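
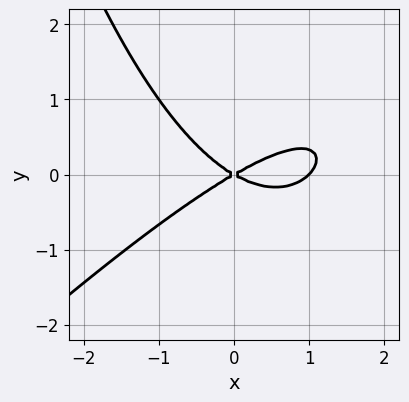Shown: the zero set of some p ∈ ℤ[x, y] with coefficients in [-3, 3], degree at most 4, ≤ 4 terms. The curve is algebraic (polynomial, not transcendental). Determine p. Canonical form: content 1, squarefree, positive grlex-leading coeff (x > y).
Degree: the shape is more complex than any degree-2 curve, so deg p = 3.
Checking where it meets the axes: the x-axis gridline crossings are at x ∈ {0, 1}; one y-axis crossing is at y = 0.
These observations pin down the coefficients.

x^3 - x^2*y - x^2 + 3*y^2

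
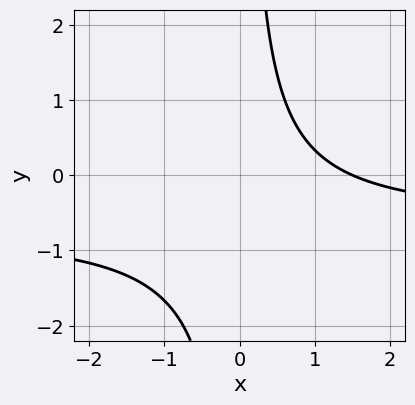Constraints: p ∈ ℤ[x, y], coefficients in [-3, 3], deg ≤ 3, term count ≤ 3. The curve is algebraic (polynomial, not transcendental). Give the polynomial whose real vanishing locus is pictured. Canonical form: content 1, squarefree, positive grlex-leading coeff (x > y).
3*x*y + 2*x - 3

First, degree: no degree-1 curve has this shape, so deg p = 2.
Then, observable constraints: it misses every integer gridline on the y-axis.
Finally, these observations pin down the coefficients.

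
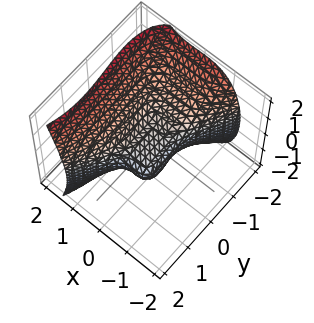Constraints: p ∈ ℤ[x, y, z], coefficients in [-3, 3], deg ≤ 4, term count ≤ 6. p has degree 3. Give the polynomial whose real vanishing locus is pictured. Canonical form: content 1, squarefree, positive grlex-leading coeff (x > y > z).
deg p = 3.
Checking where it meets the axes: it crosses the y-axis at the gridline y = 0; one x-axis crossing is at x = 0.
Solving for integer coefficients yields p as stated.

3*x^3 + x^2*y - y^3 - 2*z^2 - 2*z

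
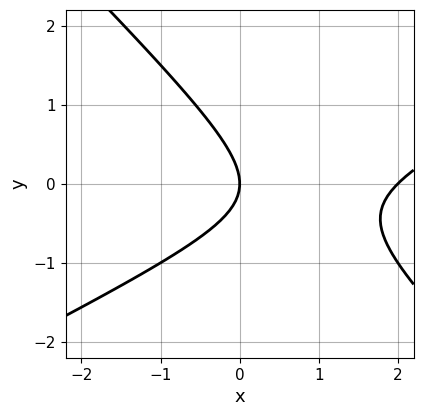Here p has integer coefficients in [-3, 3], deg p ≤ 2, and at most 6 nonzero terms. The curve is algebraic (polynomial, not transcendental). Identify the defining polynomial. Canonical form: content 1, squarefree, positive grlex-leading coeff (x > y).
x^2 - x*y - 2*y^2 - 2*x

The degree is 2 — the shape is more complex than any degree-1 curve.
From the axis intercepts and sections: the x-axis gridline crossings are at x ∈ {0, 2}; it crosses the y-axis at the gridline y = 0.
Assembling these constraints gives the stated polynomial.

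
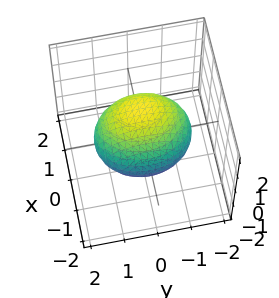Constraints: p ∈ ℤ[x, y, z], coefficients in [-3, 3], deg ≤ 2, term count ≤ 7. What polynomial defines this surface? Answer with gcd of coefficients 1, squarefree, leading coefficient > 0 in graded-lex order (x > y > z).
Degree: a generic line meets the surface in up to 2 points, so deg p = 2.
From the visible intercepts: the x-axis gridline crossings are at x ∈ {-1, 1}.
Assembling these constraints gives the stated polynomial.

2*x^2 - 2*x*z + y^2 + 3*z^2 - 2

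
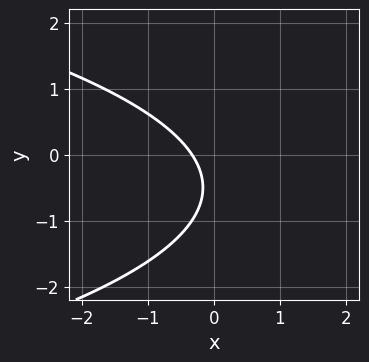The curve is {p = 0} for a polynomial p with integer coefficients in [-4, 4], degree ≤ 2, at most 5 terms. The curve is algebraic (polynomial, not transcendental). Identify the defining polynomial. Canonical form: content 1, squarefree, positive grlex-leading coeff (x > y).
2*y^2 + 3*x + 2*y + 1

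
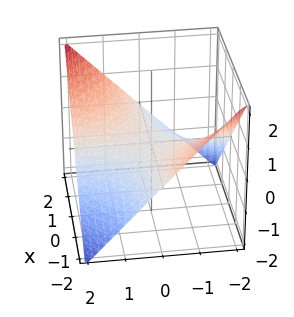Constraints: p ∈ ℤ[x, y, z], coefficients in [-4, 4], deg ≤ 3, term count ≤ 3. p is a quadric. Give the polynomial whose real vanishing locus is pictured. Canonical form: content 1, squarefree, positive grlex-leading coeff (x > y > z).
x*y - 2*z

1. Degree: a saddle surface; a quadric, so deg p = 2.
2. Against the integer gridlines: the visible x-axis segment lies entirely on the surface; the visible y-axis segment lies entirely on the surface; it meets the z-axis at z = 0 (among the integer gridlines).
3. These observations pin down the coefficients.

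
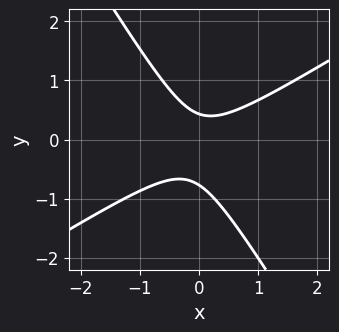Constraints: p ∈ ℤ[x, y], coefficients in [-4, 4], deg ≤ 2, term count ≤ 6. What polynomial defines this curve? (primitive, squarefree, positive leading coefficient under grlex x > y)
1. Degree: a generic line meets the curve in up to 2 points, so deg p = 2.
2. From the axis intercepts and sections: no x-intercept at any integer in the box.
3. Putting this together gives p.

3*x^2 - 3*x*y - 3*y^2 - y + 1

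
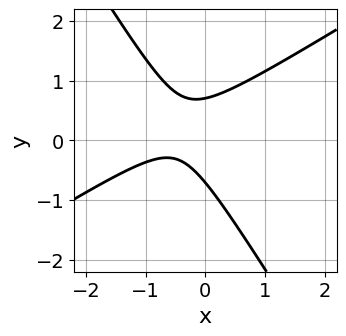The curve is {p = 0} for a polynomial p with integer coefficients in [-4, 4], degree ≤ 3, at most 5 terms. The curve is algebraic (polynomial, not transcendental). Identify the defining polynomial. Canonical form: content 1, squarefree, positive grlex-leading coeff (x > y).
1. The degree is 2 — no degree-1 curve has this shape.
2. Reading off the gridlines: no x-intercept at any integer in the box.
3. Fitting integer coefficients to these (and the overall shape) gives p.

2*x^2 - 2*x*y - 2*y^2 + 2*x + 1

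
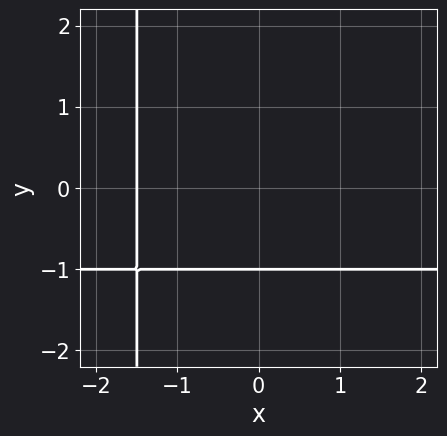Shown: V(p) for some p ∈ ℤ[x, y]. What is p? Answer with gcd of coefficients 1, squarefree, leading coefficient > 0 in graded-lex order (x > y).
1. The degree is 2 — a generic line meets the curve in up to 2 points.
2. Against the integer gridlines: it crosses the y-axis at the gridline y = -1.
3. Assembling these constraints gives the stated polynomial.

2*x*y + 2*x + 3*y + 3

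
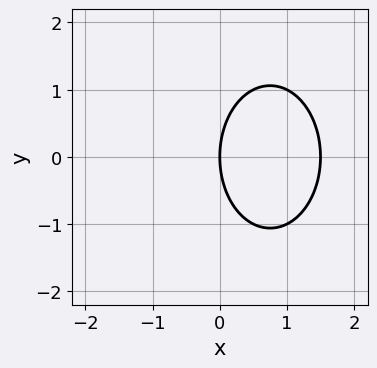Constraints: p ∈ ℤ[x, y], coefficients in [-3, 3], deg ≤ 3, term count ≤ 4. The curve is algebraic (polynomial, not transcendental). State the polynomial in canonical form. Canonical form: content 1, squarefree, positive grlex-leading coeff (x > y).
2*x^2 + y^2 - 3*x

First, degree: the shape is more complex than any degree-1 curve, so deg p = 2.
Then, symmetries: it's symmetric under y → −y, forcing even powers of y.
Next, observable constraints: it meets the y-axis at y = 0 (among the integer gridlines); it crosses the x-axis at the gridline x = 0.
Finally, assembling these constraints gives the stated polynomial.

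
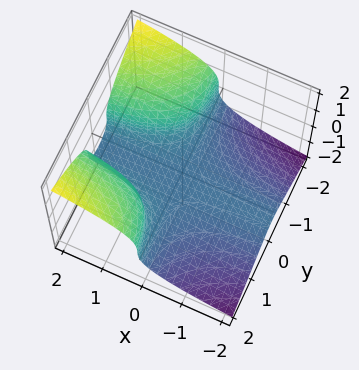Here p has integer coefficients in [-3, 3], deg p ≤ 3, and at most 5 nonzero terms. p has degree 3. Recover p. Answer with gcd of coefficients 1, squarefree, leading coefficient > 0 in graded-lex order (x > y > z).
(a) Degree: a generic line meets the surface in up to 3 points, so deg p = 3.
(b) Checking where it meets the axes: no y-intercept at any integer in the box; the surface avoids every integer x-axis point in the box.
(c) These observations pin down the coefficients.

2*x*y^2 - 3*z^3 - 1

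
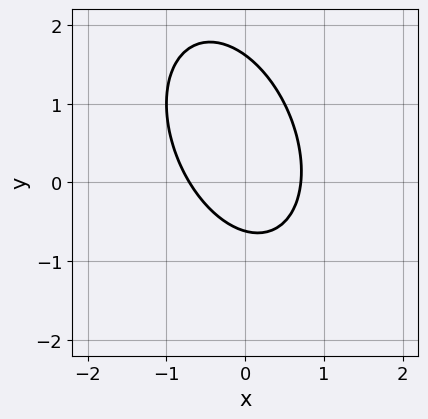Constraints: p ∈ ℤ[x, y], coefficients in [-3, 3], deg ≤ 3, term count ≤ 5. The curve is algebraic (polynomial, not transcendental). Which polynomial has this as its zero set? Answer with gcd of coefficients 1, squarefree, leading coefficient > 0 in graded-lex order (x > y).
2*x^2 + x*y + y^2 - y - 1

Degree: a generic line meets the curve in up to 2 points, so deg p = 2.
Matching integer coefficients to the picture gives p.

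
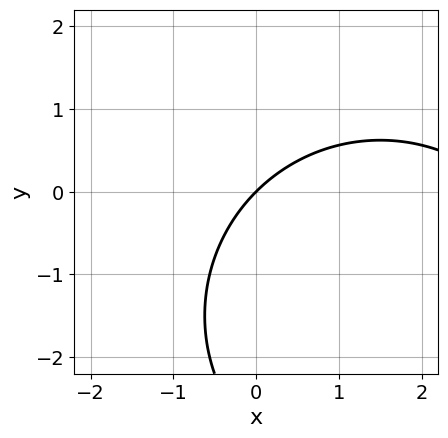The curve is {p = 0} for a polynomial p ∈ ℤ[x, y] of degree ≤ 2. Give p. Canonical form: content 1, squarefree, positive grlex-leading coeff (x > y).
x^2 + y^2 - 3*x + 3*y

The degree is 2 — a generic line meets the curve in up to 2 points.
From the visible intercepts: one x-axis crossing is at x = 0; it meets the y-axis at y = 0 (among the integer gridlines).
Assembling these constraints gives the stated polynomial.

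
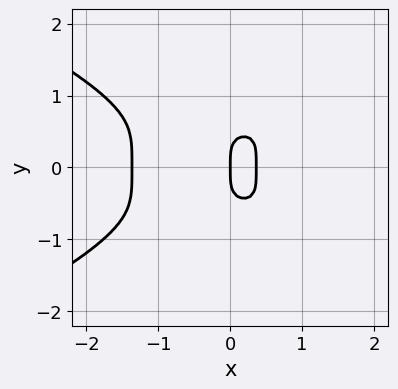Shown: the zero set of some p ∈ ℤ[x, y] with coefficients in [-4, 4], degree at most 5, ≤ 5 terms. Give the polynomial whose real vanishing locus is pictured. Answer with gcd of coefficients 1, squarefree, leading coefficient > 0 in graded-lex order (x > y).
1. The degree is 4 — a generic line meets the curve in up to 4 points.
2. Symmetries: mirror symmetry y ↦ −y ⇒ only even powers of y.
3. Reading off the gridlines: it meets the y-axis at y = 0 (among the integer gridlines); it meets the x-axis at x = 0 (among the integer gridlines).
4. Solving for integer coefficients yields p as stated.

3*y^4 + 2*x^3 + 2*x^2 - x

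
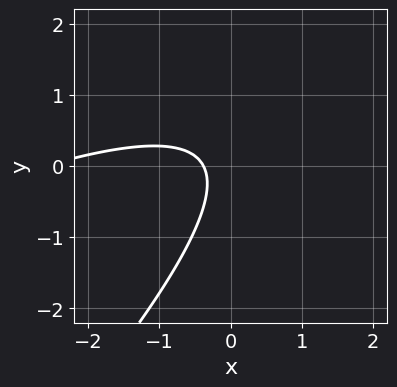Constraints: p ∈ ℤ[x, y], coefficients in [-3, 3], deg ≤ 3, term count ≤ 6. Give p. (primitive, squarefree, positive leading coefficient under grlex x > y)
x^2 - 3*x*y + 2*y^2 + 3*x + 1

(a) Degree: the shape is more complex than any degree-1 curve, so deg p = 2.
(b) Reading off the gridlines: it misses every integer gridline on the y-axis.
(c) Matching integer coefficients to the picture gives p.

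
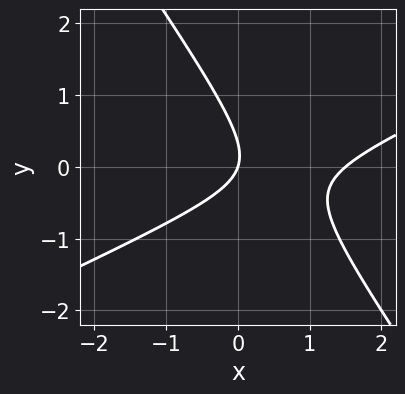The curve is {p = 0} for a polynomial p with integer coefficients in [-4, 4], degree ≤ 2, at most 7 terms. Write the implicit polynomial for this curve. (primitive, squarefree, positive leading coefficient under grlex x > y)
deg p = 2.
Reading off the gridlines: it crosses the y-axis at the gridline y = 0; it meets the x-axis at x = 0 (among the integer gridlines).
Solving for integer coefficients yields p as stated.

2*x^2 - 3*x*y - 3*y^2 - 3*x + y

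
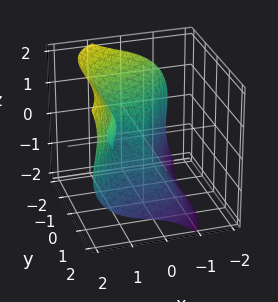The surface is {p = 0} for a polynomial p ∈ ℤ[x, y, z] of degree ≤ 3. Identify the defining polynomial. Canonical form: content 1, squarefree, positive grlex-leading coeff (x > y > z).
2*x^3 + 2*x*z^2 - y^3 - 2*z^3 - 2*x^2

Degree: the shape is more complex than any degree-2 surface, so deg p = 3.
Checking where it meets the axes: the x-axis gridline crossings are at x ∈ {0, 1}; it crosses the z-axis at the gridline z = 0.
These observations pin down the coefficients.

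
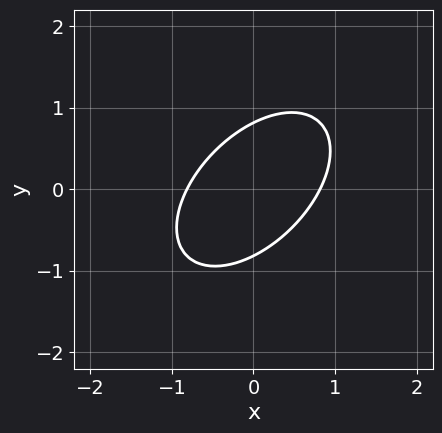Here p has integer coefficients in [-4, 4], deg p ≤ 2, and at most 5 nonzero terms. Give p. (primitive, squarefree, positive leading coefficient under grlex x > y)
deg p = 2. The shape is more complex than any degree-1 curve.
Putting this together gives p.

3*x^2 - 3*x*y + 3*y^2 - 2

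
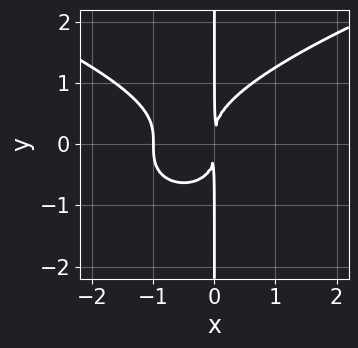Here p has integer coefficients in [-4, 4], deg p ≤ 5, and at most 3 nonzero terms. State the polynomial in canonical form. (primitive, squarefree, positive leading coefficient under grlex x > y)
x*y^3 - x^3 - x^2

(a) deg p = 4. A generic line meets the curve in up to 4 points.
(b) Against the integer gridlines: every point of the y-axis in the box is on the curve; one x-axis crossing is at x = -1.
(c) The integer polynomial consistent with all of this is the stated p.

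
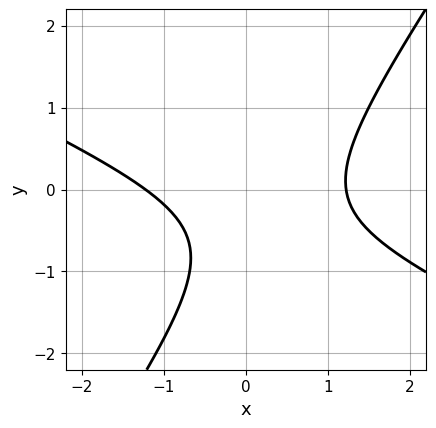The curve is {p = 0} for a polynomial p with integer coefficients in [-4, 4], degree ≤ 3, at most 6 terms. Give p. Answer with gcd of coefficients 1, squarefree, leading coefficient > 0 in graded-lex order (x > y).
2*x^2 + 3*x*y - 3*y^2 - 3*y - 3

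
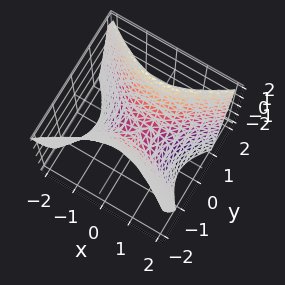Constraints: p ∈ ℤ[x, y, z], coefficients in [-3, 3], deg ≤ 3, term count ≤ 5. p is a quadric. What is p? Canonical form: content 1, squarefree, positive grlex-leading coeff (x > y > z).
First, the degree is 2 — a hyperbolic paraboloid; a quadric.
Next, symmetries: the x ↦ −x reflection is a symmetry, so x appears only in even powers; it's symmetric under y → −y, forcing even powers of y.
Next, checking where it meets the axes: one z-axis crossing is at z = 0; it meets the x-axis at x = 0 (among the integer gridlines); one y-axis crossing is at y = 0.
Finally, assembling these constraints gives the stated polynomial.

2*x^2 - 3*y^2 + 2*z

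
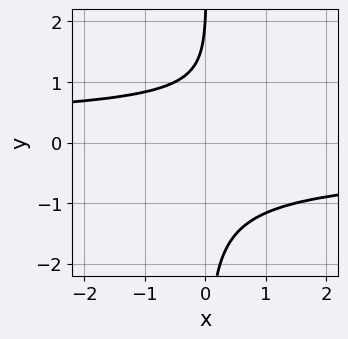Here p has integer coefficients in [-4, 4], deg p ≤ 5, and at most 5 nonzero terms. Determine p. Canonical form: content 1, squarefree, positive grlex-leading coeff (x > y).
1. deg p = 4. A generic line meets the curve in up to 4 points.
2. Observable constraints: one y-axis crossing is at y = 2; the curve avoids every integer x-axis point in the box.
3. Together with the visible shape, these determine p as stated.

2*x*y^3 - y + 2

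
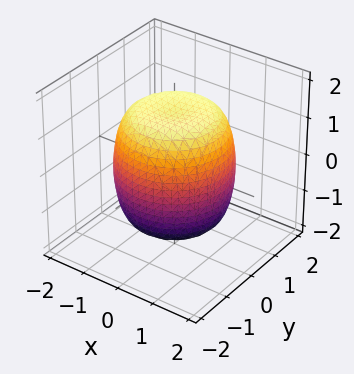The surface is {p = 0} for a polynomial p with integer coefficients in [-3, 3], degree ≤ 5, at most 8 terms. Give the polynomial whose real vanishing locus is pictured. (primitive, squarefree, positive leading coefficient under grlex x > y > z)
x^4 + 2*x^2*y^2 + y^4 - x^2 - y^2 + z^2 - 2

1. The degree is 4 — no degree-3 surface has this shape.
2. By symmetry, the z-axis is an axis of rotation, so x and y enter only as x² + y².
3. Observable constraints: a circular section at z = 0 has radius between 1 and 2.
4. Solving for integer coefficients yields p as stated.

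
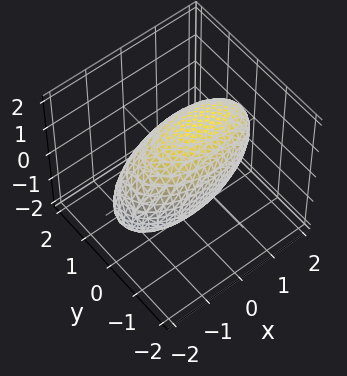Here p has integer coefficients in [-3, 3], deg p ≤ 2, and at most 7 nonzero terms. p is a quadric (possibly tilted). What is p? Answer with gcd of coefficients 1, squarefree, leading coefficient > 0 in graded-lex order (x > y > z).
1. The degree is 2 — no degree-1 surface has this shape.
2. From the visible intercepts: among the integer gridlines, it crosses the y-axis at y ∈ {-1, 1}.
3. Putting this together gives p.

x^2 - x*z + 3*y^2 + 2*z^2 - 3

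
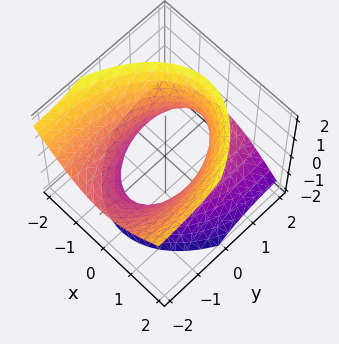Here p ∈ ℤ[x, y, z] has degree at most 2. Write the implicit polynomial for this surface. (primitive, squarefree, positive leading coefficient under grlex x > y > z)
First, degree: no degree-1 surface has this shape, so deg p = 2.
Next, checking where it meets the axes: the surface avoids every integer z-axis point in the box; the x-axis gridline crossings are at x ∈ {-1, 1}.
Finally, putting this together gives p.

3*x^2 + y^2 + 3*y*z - 2*z^2 - 3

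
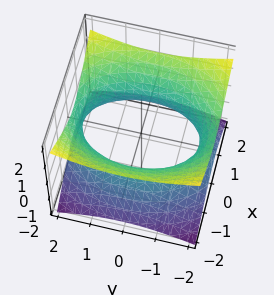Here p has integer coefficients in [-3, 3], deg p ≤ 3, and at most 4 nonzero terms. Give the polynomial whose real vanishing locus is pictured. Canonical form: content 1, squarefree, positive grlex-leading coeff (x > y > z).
2*x^2 + y^2 - 3*z^2 - 3

First, the degree is 2 — one connected sheet with a waist; a quadric.
Then, symmetries: the x ↦ −x reflection is a symmetry, so x appears only in even powers; it's symmetric under y → −y, forcing even powers of y; it's symmetric under z → −z, forcing even powers of z.
Next, against the integer gridlines: it misses every integer gridline on the z-axis.
Finally, fitting integer coefficients to these (and the overall shape) gives p.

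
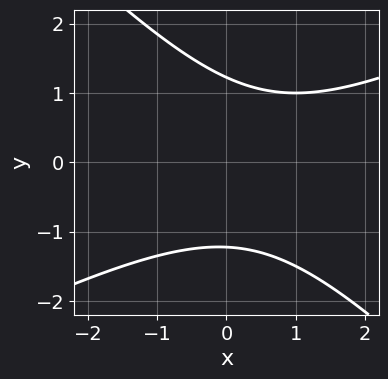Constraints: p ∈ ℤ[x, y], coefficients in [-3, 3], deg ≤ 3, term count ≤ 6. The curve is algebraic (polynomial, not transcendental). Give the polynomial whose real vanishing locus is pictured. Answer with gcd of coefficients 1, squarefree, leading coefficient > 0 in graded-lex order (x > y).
First, degree: a generic line meets the curve in up to 2 points, so deg p = 2.
Then, against the integer gridlines: no x-intercept at any integer in the box.
Finally, matching integer coefficients to the picture gives p.

x^2 - x*y - 2*y^2 - x + 3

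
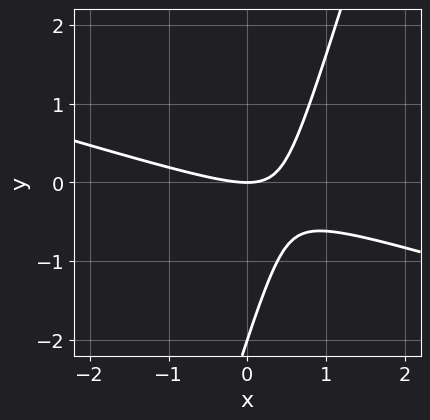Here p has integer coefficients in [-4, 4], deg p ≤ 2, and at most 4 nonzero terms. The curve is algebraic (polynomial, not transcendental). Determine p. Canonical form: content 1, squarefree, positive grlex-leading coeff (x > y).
1. Degree: no degree-1 curve has this shape, so deg p = 2.
2. Against the integer gridlines: among the integer gridlines, it crosses the y-axis at y ∈ {-2, 0}; it meets the x-axis at x = 0 (among the integer gridlines).
3. Together with the visible shape, these determine p as stated.

x^2 + 3*x*y - y^2 - 2*y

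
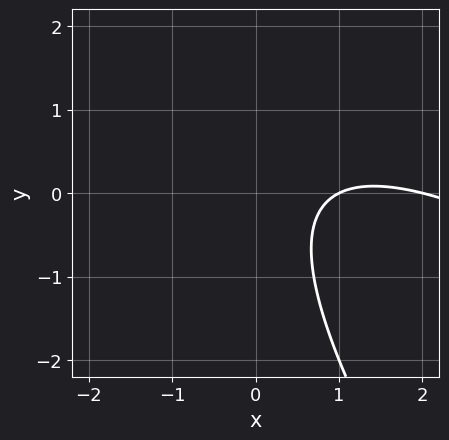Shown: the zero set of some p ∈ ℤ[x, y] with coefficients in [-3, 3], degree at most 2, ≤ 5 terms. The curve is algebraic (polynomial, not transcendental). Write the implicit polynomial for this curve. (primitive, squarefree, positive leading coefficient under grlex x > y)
The degree is 2 — a generic line meets the curve in up to 2 points.
From the axis intercepts and sections: the x-axis gridline crossings are at x ∈ {1, 2}; no y-intercept at any integer in the box.
These observations pin down the coefficients.

x^2 + 2*x*y + y^2 - 3*x + 2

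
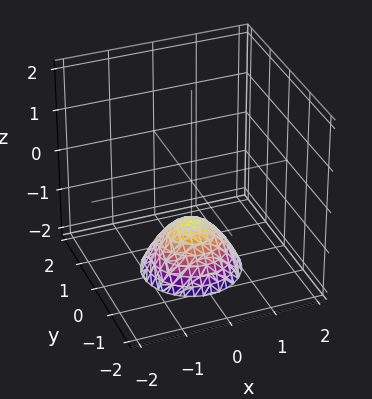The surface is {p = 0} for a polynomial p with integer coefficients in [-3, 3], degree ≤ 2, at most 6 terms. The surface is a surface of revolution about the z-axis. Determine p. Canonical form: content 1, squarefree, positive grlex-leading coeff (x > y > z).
x^2 + y^2 + z + 1

The degree is 2 — the shape is more complex than any degree-1 surface.
Symmetries: rotational symmetry about the z-axis ⇒ p depends on x, y only through x² + y².
Against the integer gridlines: no x-intercept at any integer in the box; the surface avoids every integer y-axis point in the box; it crosses the z-axis at the gridline z = -1; a circular section at z = -2 has radius exactly 1.
Assembling these constraints gives the stated polynomial.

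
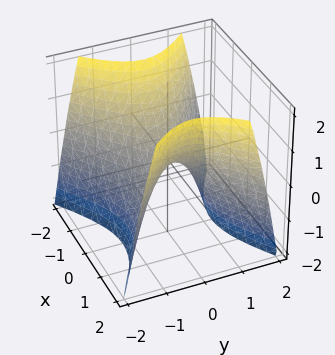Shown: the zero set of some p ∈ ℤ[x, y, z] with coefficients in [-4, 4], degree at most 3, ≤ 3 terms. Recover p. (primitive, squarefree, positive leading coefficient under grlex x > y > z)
2*x^2 - 3*y^2 - 2*z

(a) The degree is 2 — a saddle surface; a quadric.
(b) Symmetries: the x ↦ −x reflection is a symmetry, so x appears only in even powers; it's symmetric under y → −y, forcing even powers of y.
(c) Reading off the gridlines: it meets the x-axis at x = 0 (among the integer gridlines); it crosses the y-axis at the gridline y = 0.
(d) The integer polynomial consistent with all of this is the stated p.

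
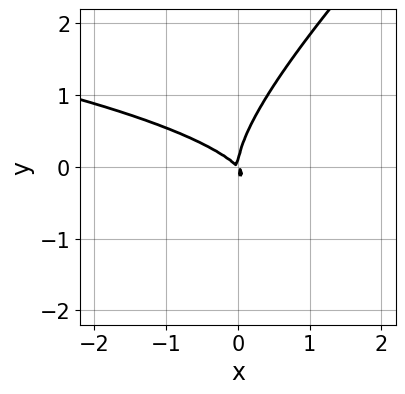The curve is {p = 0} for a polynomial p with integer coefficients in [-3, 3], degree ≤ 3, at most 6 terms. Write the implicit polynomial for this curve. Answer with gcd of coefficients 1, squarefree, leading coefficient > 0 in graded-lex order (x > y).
x*y^2 - y^3 + x^2 + x*y

(a) The degree is 3 — a generic line meets the curve in up to 3 points.
(b) Checking where it meets the axes: one y-axis crossing is at y = 0; one x-axis crossing is at x = 0.
(c) Fitting integer coefficients to these (and the overall shape) gives p.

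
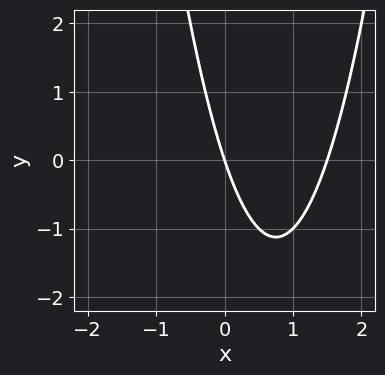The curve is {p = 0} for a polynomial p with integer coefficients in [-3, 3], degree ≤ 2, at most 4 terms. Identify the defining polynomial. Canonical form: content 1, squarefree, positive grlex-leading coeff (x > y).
(a) deg p = 2. A generic line meets the curve in up to 2 points.
(b) Against the integer gridlines: it meets the x-axis at x = 0 (among the integer gridlines); it meets the y-axis at y = 0 (among the integer gridlines).
(c) The integer polynomial consistent with all of this is the stated p.

2*x^2 - 3*x - y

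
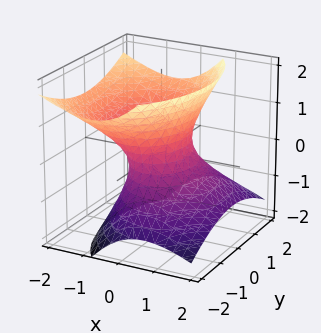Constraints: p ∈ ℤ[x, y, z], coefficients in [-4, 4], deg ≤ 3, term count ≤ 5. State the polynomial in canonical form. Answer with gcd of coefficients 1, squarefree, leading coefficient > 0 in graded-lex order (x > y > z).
3*x^2 + 3*x*z + 2*y^2 - 3*z^2 - 2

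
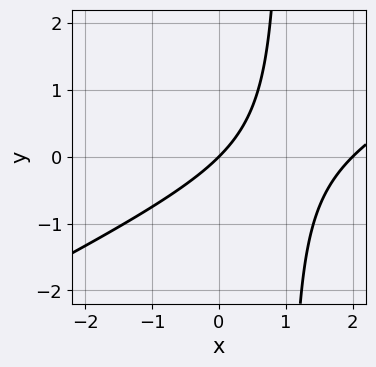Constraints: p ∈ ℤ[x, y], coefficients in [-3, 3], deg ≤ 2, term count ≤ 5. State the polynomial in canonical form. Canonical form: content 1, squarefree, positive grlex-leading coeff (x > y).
x^2 - 2*x*y - 2*x + 2*y

1. deg p = 2.
2. Reading off the gridlines: it meets the y-axis at y = 0 (among the integer gridlines); the x-axis gridline crossings are at x ∈ {0, 2}.
3. Putting this together gives p.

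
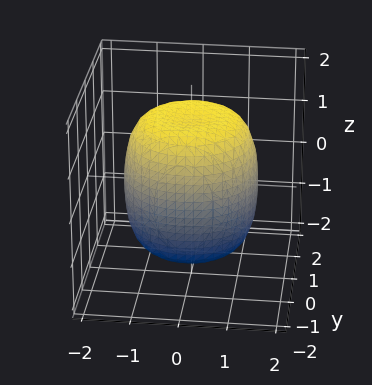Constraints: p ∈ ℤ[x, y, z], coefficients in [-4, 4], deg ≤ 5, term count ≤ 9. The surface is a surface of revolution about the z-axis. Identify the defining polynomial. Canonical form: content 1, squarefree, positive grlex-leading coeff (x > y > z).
x^4 + 2*x^2*y^2 + y^4 - x^2 - y^2 + z^2 - 2

(a) deg p = 4. A generic line meets the surface in up to 4 points.
(b) Symmetries: rotational symmetry about the z-axis ⇒ p depends on x, y only through x² + y².
(c) From the axis intercepts and sections: a circular section at z = 1 has radius between 1 and 2.
(d) Solving for integer coefficients yields p as stated.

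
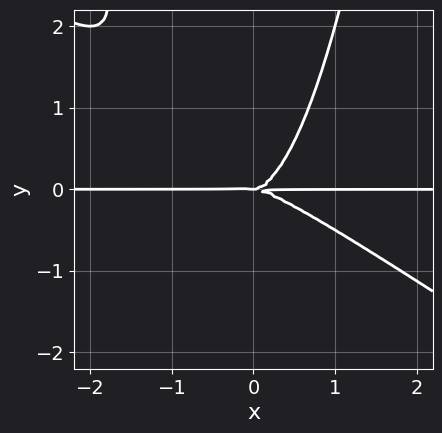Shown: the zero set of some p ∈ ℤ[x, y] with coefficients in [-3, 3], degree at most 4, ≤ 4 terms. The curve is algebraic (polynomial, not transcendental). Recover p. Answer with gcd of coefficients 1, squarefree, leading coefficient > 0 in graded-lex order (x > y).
2*x^3*y + 3*x^2*y^2 - 2*y^3

First, degree: a generic line meets the curve in up to 4 points, so deg p = 4.
Next, observable constraints: one y-axis crossing is at y = 0; the visible x-axis segment lies entirely on the curve.
Finally, fitting integer coefficients to these (and the overall shape) gives p.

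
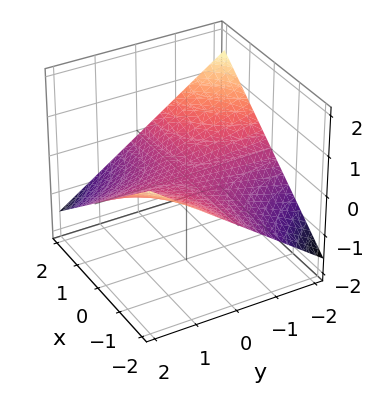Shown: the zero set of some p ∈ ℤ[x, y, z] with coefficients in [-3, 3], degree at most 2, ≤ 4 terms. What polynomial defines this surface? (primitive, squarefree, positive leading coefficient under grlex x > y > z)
(a) The degree is 2 — a hyperbolic paraboloid; a quadric.
(b) From the axis intercepts and sections: one z-axis crossing is at z = 0; the visible y-axis segment lies entirely on the surface.
(c) These observations pin down the coefficients. Check: (-1, 0, 0) on the x-axis lies on the surface, and p(-1, 0, 0) = 0. ✓

x*y + 3*z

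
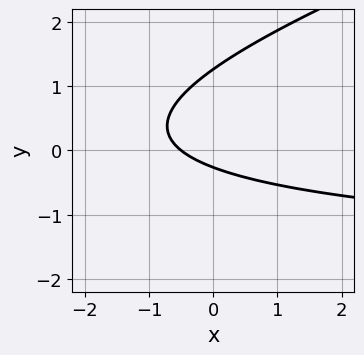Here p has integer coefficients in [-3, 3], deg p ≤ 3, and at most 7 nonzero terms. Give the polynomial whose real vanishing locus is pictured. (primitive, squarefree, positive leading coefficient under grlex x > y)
deg p = 2. The shape is more complex than any degree-1 curve.
The integer polynomial consistent with all of this is the stated p.

x*y - 3*y^2 + 2*x + 3*y + 1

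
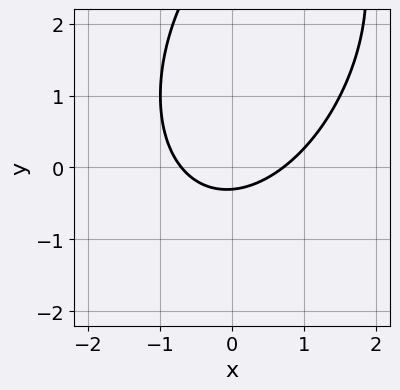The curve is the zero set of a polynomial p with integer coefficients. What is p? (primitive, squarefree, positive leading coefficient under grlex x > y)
1. deg p = 2. The shape is more complex than any degree-1 curve.
2. Matching integer coefficients to the picture gives p.

2*x^2 - x*y + y^2 - 3*y - 1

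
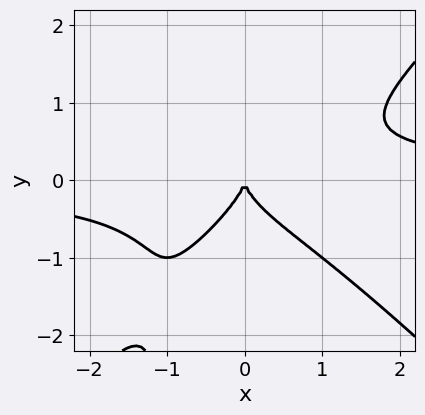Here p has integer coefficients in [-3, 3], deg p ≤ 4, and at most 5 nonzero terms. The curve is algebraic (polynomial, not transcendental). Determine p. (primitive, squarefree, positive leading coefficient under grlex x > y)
First, degree: a generic line meets the curve in up to 4 points, so deg p = 4.
Next, checking where it meets the axes: it meets the x-axis at x = 0 (among the integer gridlines); it meets the y-axis at y = 0 (among the integer gridlines).
Finally, putting this together gives p.

x^3*y - x*y^3 - y^3 - x^2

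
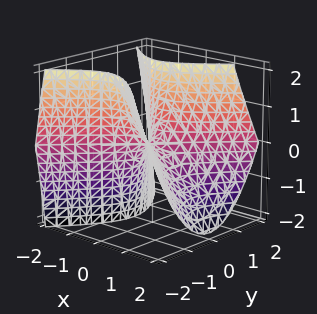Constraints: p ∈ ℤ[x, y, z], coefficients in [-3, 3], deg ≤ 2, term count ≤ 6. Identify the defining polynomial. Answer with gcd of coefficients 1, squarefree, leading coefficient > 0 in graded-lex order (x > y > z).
1. deg p = 2. The shape is more complex than any degree-1 surface.
2. Observable constraints: one x-axis crossing is at x = 0; it meets the y-axis at y = 0 (among the integer gridlines); one z-axis crossing is at z = 0.
3. Putting this together gives p.

3*x^2 + 2*x*z - 3*y^2 + 2*z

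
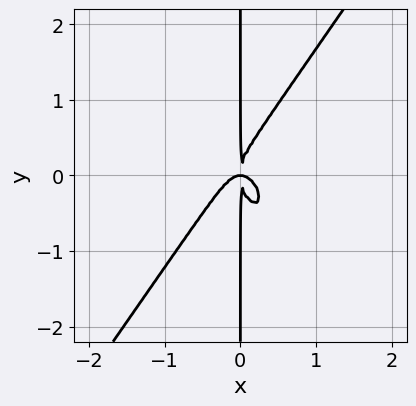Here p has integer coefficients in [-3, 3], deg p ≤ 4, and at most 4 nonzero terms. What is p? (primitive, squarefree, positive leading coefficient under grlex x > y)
1. Degree: a generic line meets the curve in up to 4 points, so deg p = 4.
2. From the visible intercepts: every point of the y-axis in the box is on the curve.
3. The integer polynomial consistent with all of this is the stated p.

3*x^4 - x*y^3 + x^2*y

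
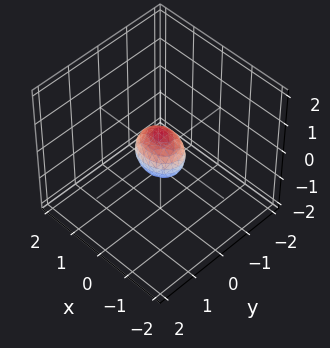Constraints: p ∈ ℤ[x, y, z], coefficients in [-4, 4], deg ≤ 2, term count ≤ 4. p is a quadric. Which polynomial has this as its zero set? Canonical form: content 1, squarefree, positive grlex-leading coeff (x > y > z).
(a) Degree: a closed, bounded, convex surface; a quadric, so deg p = 2.
(b) Symmetries: the x ↦ −x reflection is a symmetry, so x appears only in even powers; the z ↦ −z reflection is a symmetry, so z appears only in even powers; the y ↦ −y reflection is a symmetry, so y appears only in even powers.
(c) Assembling these constraints gives the stated polynomial.

2*x^2 + 3*y^2 + 2*z^2 - 1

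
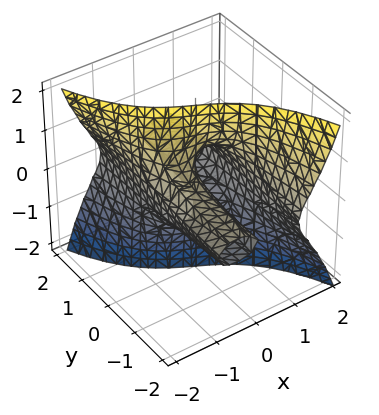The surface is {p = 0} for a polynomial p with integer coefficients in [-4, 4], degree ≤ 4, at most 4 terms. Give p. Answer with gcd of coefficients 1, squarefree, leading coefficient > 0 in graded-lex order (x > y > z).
(a) The degree is 3 — a generic line meets the surface in up to 3 points.
(b) Checking where it meets the axes: every point of the y-axis in the box is on the surface; the x-axis gridline crossings are at x ∈ {-1, 0, 1}; every point of the z-axis in the box is on the surface.
(c) The integer polynomial consistent with all of this is the stated p.

2*x^3 + 2*x*z^2 + 3*y*z^2 - 2*x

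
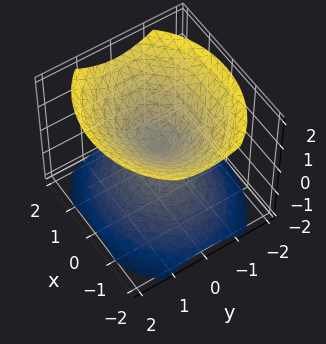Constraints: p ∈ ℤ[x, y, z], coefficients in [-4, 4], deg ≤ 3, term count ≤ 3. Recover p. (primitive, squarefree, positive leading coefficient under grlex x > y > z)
First, the picture has 2 separate pieces. Treating them together as one polynomial.
Then, the degree is 2 — a double cone through the origin; a quadric.
Next, symmetries: it's symmetric under y → −y, forcing even powers of y; it's symmetric under x → −x, forcing even powers of x; mirror symmetry z ↦ −z ⇒ only even powers of z.
Then, checking where it meets the axes: it meets the y-axis at y = 0 (among the integer gridlines); it meets the x-axis at x = 0 (among the integer gridlines).
Finally, fitting integer coefficients to these (and the overall shape) gives p.

2*x^2 + 3*y^2 - 3*z^2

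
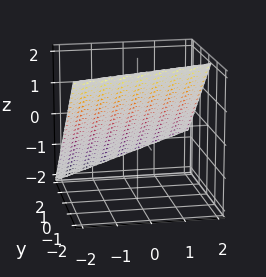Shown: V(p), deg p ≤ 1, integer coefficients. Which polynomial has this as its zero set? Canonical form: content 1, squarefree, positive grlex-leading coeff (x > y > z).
x - 3*y - 3*z + 2

deg p = 1. The surface is flat (a plane).
Observable constraints: one x-axis crossing is at x = -2.
The integer polynomial consistent with all of this is the stated p.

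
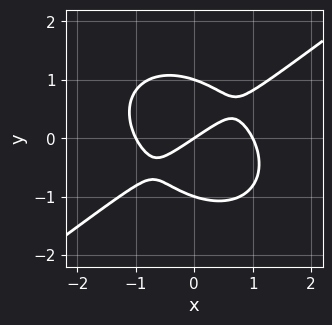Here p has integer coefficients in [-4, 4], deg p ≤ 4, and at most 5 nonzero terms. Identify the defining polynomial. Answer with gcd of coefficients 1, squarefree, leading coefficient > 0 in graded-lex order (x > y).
2*x^3 - x^2*y - 3*y^3 - 2*x + 3*y

1. Degree: the shape is more complex than any degree-2 curve, so deg p = 3.
2. Against the integer gridlines: among the integer gridlines, it crosses the x-axis at x ∈ {-1, 0, 1}; among the integer gridlines, it crosses the y-axis at y ∈ {-1, 0, 1}.
3. Assembling these constraints gives the stated polynomial.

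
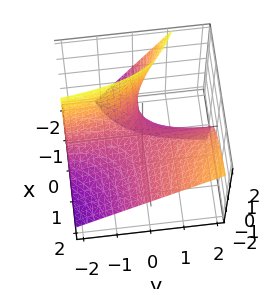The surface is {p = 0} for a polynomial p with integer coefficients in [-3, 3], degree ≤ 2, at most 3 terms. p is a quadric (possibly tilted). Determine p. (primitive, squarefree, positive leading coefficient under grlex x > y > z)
deg p = 2. The shape is more complex than any degree-1 surface.
Observable constraints: every point of the x-axis in the box is on the surface; every point of the y-axis in the box is on the surface; one z-axis crossing is at z = 0.
Together with the visible shape, these determine p as stated.

x*y - x*z - z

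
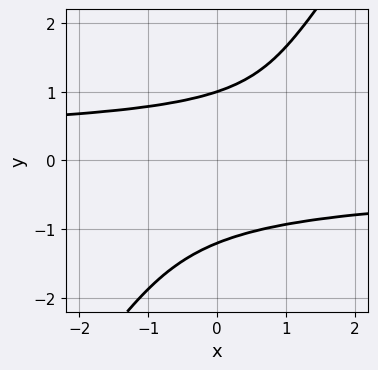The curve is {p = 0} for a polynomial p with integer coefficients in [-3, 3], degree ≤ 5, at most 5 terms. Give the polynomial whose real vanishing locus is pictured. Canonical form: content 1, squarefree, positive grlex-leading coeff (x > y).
First, degree: a generic line meets the curve in up to 4 points, so deg p = 4.
Then, from the visible intercepts: no x-intercept at any integer in the box; one y-axis crossing is at y = 1.
Finally, putting this together gives p.

3*x*y^3 - 2*y^4 - y + 3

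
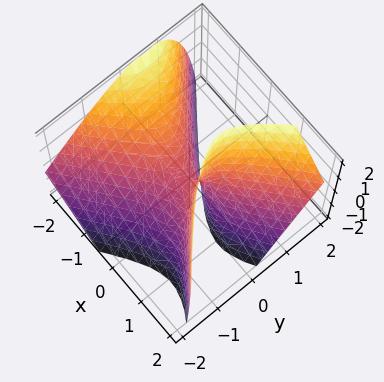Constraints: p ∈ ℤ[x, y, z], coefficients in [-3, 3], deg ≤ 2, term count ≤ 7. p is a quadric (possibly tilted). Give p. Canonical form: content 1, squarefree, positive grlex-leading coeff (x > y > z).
First, degree: a generic line meets the surface in up to 2 points, so deg p = 2.
Next, observable constraints: it crosses the y-axis at the gridline y = 0; it meets the x-axis at x = 0 (among the integer gridlines); one z-axis crossing is at z = 0.
Finally, the integer polynomial consistent with all of this is the stated p.

2*x^2 + 2*x*z - 3*y^2 + 2*y*z - z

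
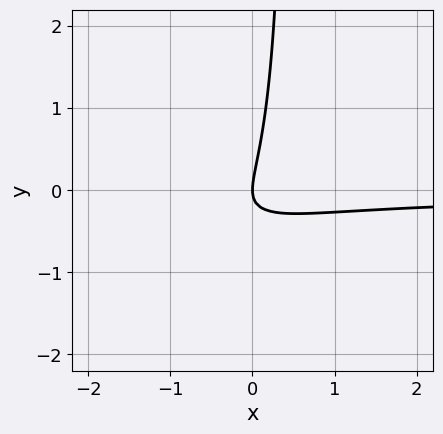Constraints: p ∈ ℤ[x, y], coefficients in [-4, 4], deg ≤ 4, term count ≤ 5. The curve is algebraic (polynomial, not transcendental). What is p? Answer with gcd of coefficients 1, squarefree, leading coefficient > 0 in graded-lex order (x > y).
x^2*y + 2*x*y^2 + 3*x*y - y^2 + x

(a) deg p = 3. No degree-2 curve has this shape.
(b) Reading off the gridlines: one y-axis crossing is at y = 0; it crosses the x-axis at the gridline x = 0.
(c) Solving for integer coefficients yields p as stated.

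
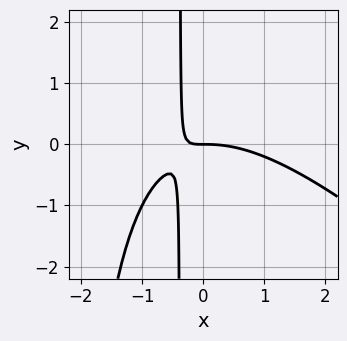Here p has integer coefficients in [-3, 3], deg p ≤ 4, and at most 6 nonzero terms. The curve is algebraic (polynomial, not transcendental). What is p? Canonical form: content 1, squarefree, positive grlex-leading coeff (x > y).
First, the degree is 3 — a generic line meets the curve in up to 3 points.
Then, observable constraints: it meets the y-axis at y = 0 (among the integer gridlines); it crosses the x-axis at the gridline x = 0.
Finally, the integer polynomial consistent with all of this is the stated p.

x^3 + x^2*y + 3*x*y + y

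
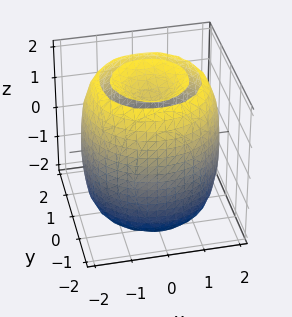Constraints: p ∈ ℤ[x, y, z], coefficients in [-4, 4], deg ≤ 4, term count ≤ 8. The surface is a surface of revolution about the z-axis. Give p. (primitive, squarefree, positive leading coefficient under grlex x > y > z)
1. I count 2 distinct pieces. Treating them together as one polynomial.
2. deg p = 4. No degree-3 surface has this shape.
3. Symmetries: rotational symmetry about the z-axis ⇒ p depends on x, y only through x² + y².
4. Reading off the gridlines: a circular section at z = 1 has radius between 1 and 2.
5. Solving for integer coefficients yields p as stated.

x^4 + 2*x^2*y^2 + y^4 - 3*x^2 - 3*y^2 + z^2 - 2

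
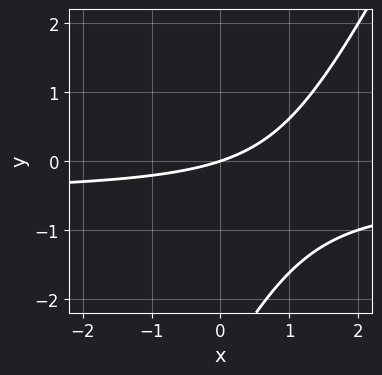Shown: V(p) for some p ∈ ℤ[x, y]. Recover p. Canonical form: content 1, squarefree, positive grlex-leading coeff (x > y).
2*x*y - y^2 + x - 3*y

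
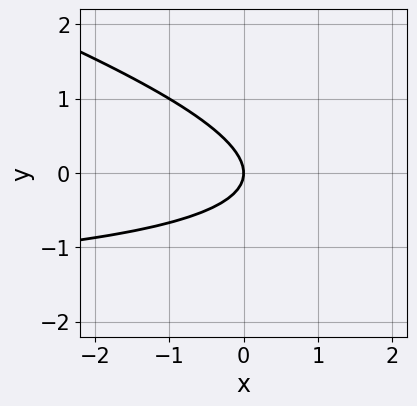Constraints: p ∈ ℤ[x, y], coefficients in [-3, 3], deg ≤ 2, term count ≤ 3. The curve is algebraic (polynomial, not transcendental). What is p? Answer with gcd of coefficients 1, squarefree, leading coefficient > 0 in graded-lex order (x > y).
x*y + 3*y^2 + 2*x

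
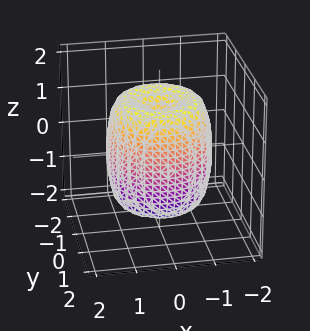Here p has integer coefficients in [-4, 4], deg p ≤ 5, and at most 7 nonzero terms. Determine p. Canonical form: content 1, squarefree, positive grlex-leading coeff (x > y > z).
First, deg p = 4.
Next, symmetries: rotational symmetry about the z-axis ⇒ p depends on x, y only through x² + y².
Next, checking where it meets the axes: a circular section at z = 1 has radius between 1 and 2; among the integer gridlines, it crosses the z-axis at z ∈ {-1, 1}.
Finally, these observations pin down the coefficients.

2*x^4 + 4*x^2*y^2 + 2*y^4 - 3*x^2 - 3*y^2 + z^2 - 1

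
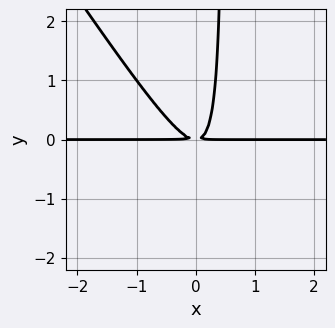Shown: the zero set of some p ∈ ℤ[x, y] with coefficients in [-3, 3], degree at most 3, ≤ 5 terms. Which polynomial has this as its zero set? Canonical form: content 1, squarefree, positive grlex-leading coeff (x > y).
(a) Degree: no degree-2 curve has this shape, so deg p = 3.
(b) Reading off the gridlines: every point of the x-axis in the box is on the curve.
(c) Matching integer coefficients to the picture gives p.

3*x^2*y + 2*x*y^2 - y^2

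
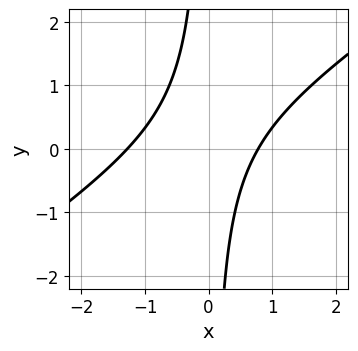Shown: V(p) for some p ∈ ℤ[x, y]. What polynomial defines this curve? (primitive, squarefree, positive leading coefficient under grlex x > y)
The degree is 2 — the shape is more complex than any degree-1 curve.
From the visible intercepts: no y-intercept at any integer in the box.
Matching integer coefficients to the picture gives p.

2*x^2 - 3*x*y + x - 2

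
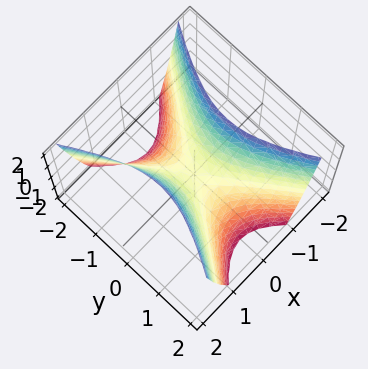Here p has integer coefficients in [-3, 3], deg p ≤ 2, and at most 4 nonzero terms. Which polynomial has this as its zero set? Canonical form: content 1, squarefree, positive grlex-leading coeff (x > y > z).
2*x^2 - y^2 - z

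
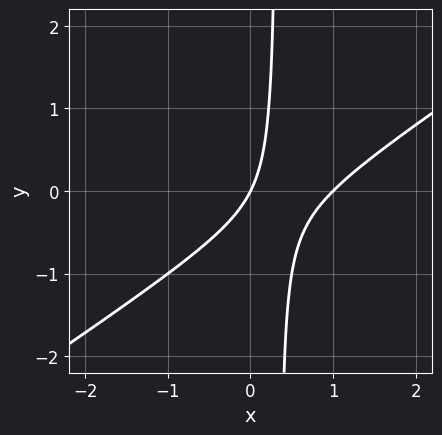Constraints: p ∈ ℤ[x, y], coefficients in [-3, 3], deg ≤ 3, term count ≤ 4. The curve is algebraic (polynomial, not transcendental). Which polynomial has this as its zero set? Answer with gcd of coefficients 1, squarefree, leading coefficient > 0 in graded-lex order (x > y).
2*x^2 - 3*x*y - 2*x + y

deg p = 2. A generic line meets the curve in up to 2 points.
From the visible intercepts: among the integer gridlines, it crosses the x-axis at x ∈ {0, 1}; it crosses the y-axis at the gridline y = 0.
Fitting integer coefficients to these (and the overall shape) gives p.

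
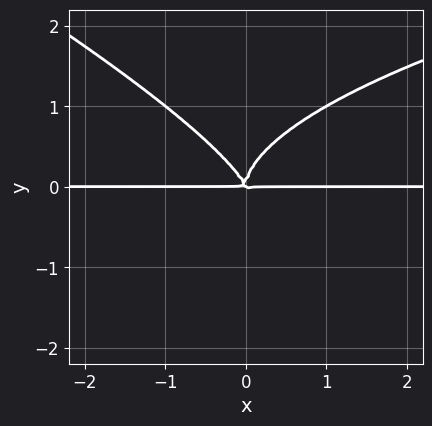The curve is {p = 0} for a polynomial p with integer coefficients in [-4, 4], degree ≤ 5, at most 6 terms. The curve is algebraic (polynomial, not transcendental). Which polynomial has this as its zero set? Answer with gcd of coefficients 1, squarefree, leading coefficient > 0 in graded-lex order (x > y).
x*y^3 + 2*y^4 - 2*x^2*y - x*y^2

The degree is 4 — a generic line meets the curve in up to 4 points.
From the axis intercepts and sections: every point of the x-axis in the box is on the curve.
Putting this together gives p.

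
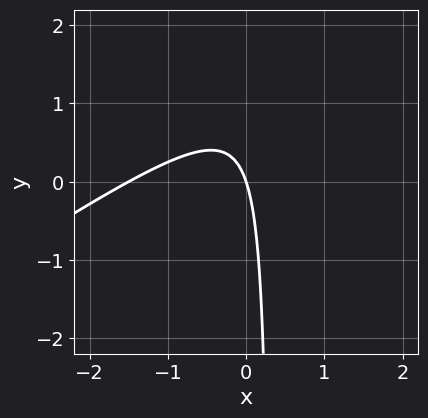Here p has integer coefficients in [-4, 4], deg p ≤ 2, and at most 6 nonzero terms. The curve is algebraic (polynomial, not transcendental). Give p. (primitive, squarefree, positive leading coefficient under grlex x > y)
Degree: the shape is more complex than any degree-1 curve, so deg p = 2.
From the visible intercepts: it meets the y-axis at y = 0 (among the integer gridlines); it crosses the x-axis at the gridline x = 0.
Putting this together gives p.

2*x^2 - 3*x*y + 3*x + y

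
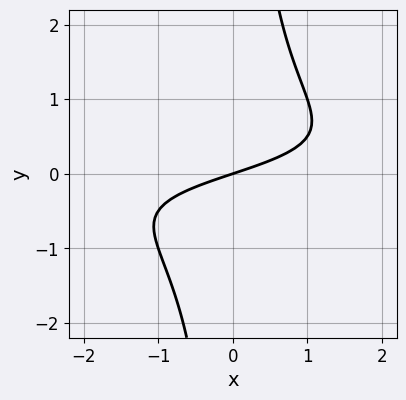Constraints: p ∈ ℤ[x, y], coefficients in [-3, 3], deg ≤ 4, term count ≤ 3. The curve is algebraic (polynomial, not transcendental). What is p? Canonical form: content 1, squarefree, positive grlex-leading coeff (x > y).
2*x*y^2 + x - 3*y

First, deg p = 3. The shape is more complex than any degree-2 curve.
Next, checking where it meets the axes: one y-axis crossing is at y = 0; it meets the x-axis at x = 0 (among the integer gridlines).
Finally, putting this together gives p.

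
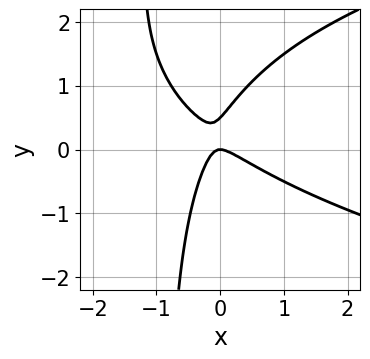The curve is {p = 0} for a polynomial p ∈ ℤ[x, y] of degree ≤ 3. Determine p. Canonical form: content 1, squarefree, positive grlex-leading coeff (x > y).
1. The degree is 3 — the shape is more complex than any degree-2 curve.
2. From the axis intercepts and sections: it crosses the x-axis at the gridline x = 0; it meets the y-axis at y = 0 (among the integer gridlines).
3. Matching integer coefficients to the picture gives p.

2*x*y^2 - 3*x^2 - 3*x*y + 2*y^2 - y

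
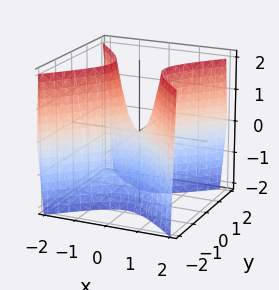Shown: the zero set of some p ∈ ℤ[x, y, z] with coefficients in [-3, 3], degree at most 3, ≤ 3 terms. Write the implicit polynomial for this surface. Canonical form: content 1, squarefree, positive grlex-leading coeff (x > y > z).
First, degree: a hyperbolic paraboloid; a quadric, so deg p = 2.
Then, symmetries: mirror symmetry x ↦ −x ⇒ only even powers of x; the y ↦ −y reflection is a symmetry, so y appears only in even powers.
Next, from the axis intercepts and sections: it meets the z-axis at z = 0 (among the integer gridlines); it crosses the x-axis at the gridline x = 0; it meets the y-axis at y = 0 (among the integer gridlines).
Finally, fitting integer coefficients to these (and the overall shape) gives p.

3*x^2 - 3*y^2 - z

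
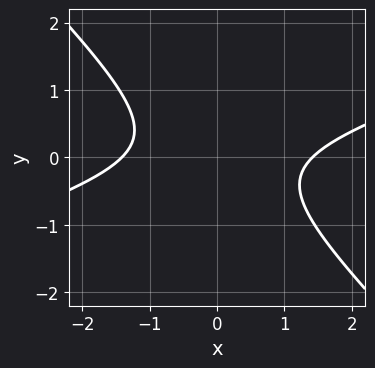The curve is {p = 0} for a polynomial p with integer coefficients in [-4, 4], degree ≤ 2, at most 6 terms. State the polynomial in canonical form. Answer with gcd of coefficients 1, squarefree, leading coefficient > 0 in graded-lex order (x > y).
Degree: a generic line meets the curve in up to 2 points, so deg p = 2.
From the visible intercepts: the curve avoids every integer y-axis point in the box.
These observations pin down the coefficients.

x^2 - 2*x*y - 3*y^2 - 2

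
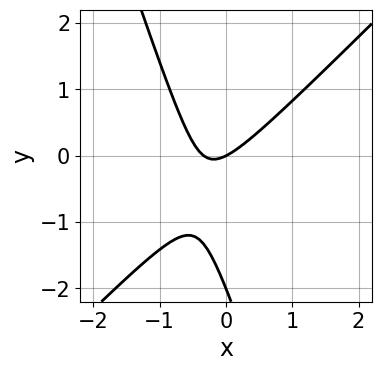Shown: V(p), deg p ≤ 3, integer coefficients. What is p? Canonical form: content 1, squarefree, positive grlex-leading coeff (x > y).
3*x^2 - 2*x*y - y^2 + x - 2*y

(a) The degree is 2 — the shape is more complex than any degree-1 curve.
(b) From the visible intercepts: it crosses the x-axis at the gridline x = 0; among the integer gridlines, it crosses the y-axis at y ∈ {-2, 0}.
(c) Fitting integer coefficients to these (and the overall shape) gives p.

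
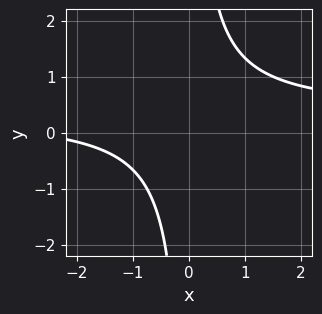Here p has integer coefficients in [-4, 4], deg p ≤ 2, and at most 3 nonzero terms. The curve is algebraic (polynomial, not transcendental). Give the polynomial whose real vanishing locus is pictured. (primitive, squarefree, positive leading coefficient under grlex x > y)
3*x*y - x - 3

1. The degree is 2 — no degree-1 curve has this shape.
2. Against the integer gridlines: the curve avoids every integer x-axis point in the box; the curve avoids every integer y-axis point in the box.
3. Solving for integer coefficients yields p as stated.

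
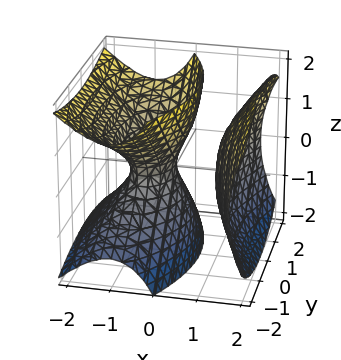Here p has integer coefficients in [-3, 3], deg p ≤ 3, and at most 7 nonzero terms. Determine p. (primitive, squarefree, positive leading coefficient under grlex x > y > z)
3*x^3 - 3*x*z^2 - 2*y^2 + 2*z^2 - 3*x

(a) I count 2 distinct pieces.
(b) Degree: a generic line meets the surface in up to 3 points, so deg p = 3.
(c) Observable constraints: it meets the y-axis at y = 0 (among the integer gridlines); the x-axis gridline crossings are at x ∈ {-1, 0, 1}; it meets the z-axis at z = 0 (among the integer gridlines).
(d) Matching integer coefficients to the picture gives p.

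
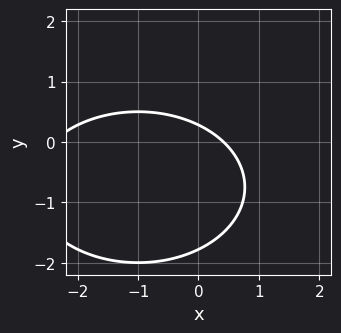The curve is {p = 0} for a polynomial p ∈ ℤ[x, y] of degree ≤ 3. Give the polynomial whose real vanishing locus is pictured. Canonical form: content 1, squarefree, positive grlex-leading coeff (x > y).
x^2 + 2*y^2 + 2*x + 3*y - 1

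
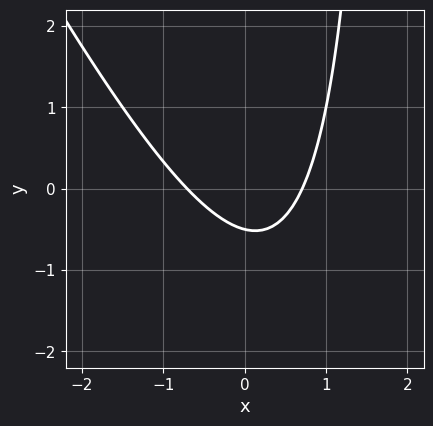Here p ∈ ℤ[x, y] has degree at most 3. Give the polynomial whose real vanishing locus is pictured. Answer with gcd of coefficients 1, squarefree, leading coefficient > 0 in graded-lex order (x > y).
2*x^2 + x*y - 2*y - 1

(a) The degree is 2 — a generic line meets the curve in up to 2 points.
(b) Matching integer coefficients to the picture gives p.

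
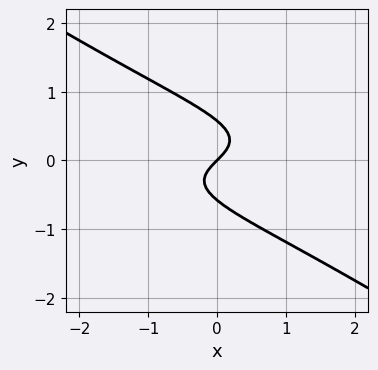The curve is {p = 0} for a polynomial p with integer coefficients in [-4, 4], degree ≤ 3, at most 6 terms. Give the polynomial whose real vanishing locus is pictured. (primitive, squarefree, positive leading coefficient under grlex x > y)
1. Degree: no degree-2 curve has this shape, so deg p = 3.
2. From the axis intercepts and sections: one y-axis crossing is at y = 0; one x-axis crossing is at x = 0.
3. These observations pin down the coefficients.

2*x*y^2 + 3*y^3 + x - y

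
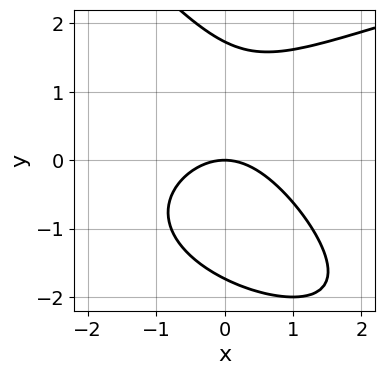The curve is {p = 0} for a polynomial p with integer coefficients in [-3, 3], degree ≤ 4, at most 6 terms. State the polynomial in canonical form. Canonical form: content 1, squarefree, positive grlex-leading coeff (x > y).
First, degree: the shape is more complex than any degree-2 curve, so deg p = 3.
Then, from the axis intercepts and sections: it crosses the y-axis at the gridline y = 0; one x-axis crossing is at x = 0.
Finally, fitting integer coefficients to these (and the overall shape) gives p.

x*y^2 + y^3 - 2*x^2 - 3*y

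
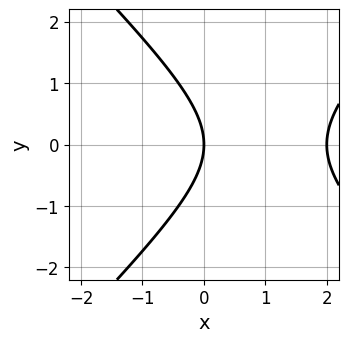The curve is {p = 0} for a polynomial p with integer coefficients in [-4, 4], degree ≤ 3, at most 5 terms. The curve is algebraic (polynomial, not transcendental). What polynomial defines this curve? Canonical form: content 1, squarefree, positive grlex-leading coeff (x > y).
x^2 - y^2 - 2*x

First, the degree is 2 — no degree-1 curve has this shape.
Next, symmetries: mirror symmetry y ↦ −y ⇒ only even powers of y.
Then, against the integer gridlines: among the integer gridlines, it crosses the x-axis at x ∈ {0, 2}; it meets the y-axis at y = 0 (among the integer gridlines).
Finally, fitting integer coefficients to these (and the overall shape) gives p.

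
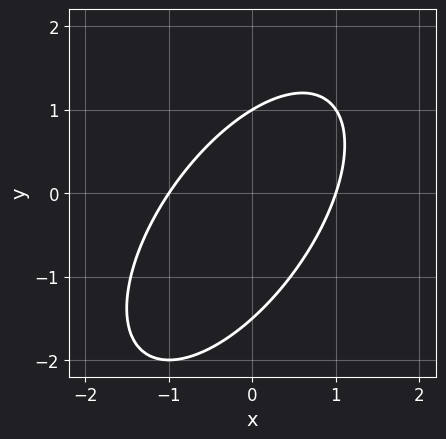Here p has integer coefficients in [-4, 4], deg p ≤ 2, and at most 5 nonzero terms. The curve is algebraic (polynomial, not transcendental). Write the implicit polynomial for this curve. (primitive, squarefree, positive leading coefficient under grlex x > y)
3*x^2 - 3*x*y + 2*y^2 + y - 3

First, degree: no degree-1 curve has this shape, so deg p = 2.
Then, checking where it meets the axes: it meets the y-axis at y = 1 (among the integer gridlines); among the integer gridlines, it crosses the x-axis at x ∈ {-1, 1}.
Finally, these observations pin down the coefficients.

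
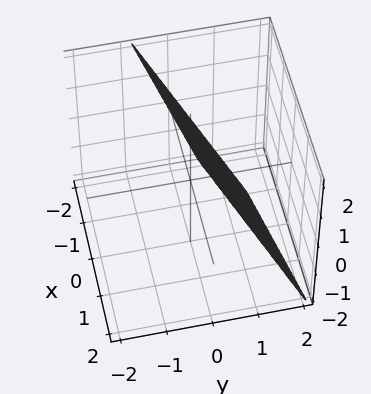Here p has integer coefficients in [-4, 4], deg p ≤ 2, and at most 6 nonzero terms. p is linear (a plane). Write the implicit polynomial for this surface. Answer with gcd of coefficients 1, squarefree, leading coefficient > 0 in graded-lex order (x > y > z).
(a) deg p = 1. The surface is flat (a plane).
(b) Reading off the gridlines: it meets the x-axis at x = -2 (among the integer gridlines); it meets the z-axis at z = 2 (among the integer gridlines).
(c) These observations pin down the coefficients.

x - 3*y - z + 2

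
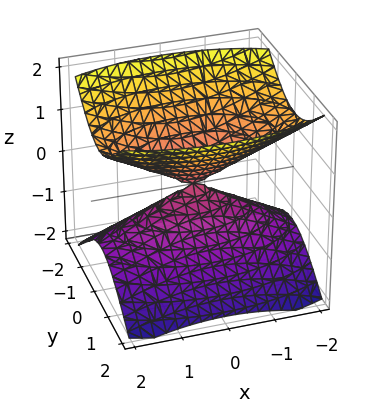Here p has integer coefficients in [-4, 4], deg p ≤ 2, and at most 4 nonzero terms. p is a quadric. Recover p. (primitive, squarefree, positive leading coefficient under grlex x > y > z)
x^2 + 3*y^2 - 3*z^2

1. I count 2 distinct pieces. Treating them together as one polynomial.
2. deg p = 2. Two nappes meeting at a single point; a quadric.
3. Symmetries: mirror symmetry y ↦ −y ⇒ only even powers of y; it's symmetric under x → −x, forcing even powers of x; it's symmetric under z → −z, forcing even powers of z.
4. From the axis intercepts and sections: it crosses the z-axis at the gridline z = 0; it crosses the x-axis at the gridline x = 0; it meets the y-axis at y = 0 (among the integer gridlines).
5. The integer polynomial consistent with all of this is the stated p.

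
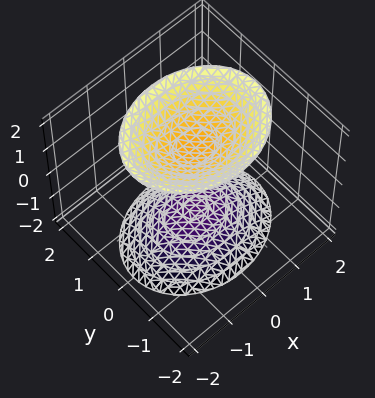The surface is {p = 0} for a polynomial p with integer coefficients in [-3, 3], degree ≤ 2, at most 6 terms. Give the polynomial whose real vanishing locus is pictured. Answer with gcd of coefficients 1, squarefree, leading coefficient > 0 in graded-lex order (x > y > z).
1. The picture has 2 separate pieces.
2. The degree is 2 — two separate bowl-shaped sheets opening away from each other; a quadric.
3. Symmetries: mirror symmetry x ↦ −x ⇒ only even powers of x; the y ↦ −y reflection is a symmetry, so y appears only in even powers; the z ↦ −z reflection is a symmetry, so z appears only in even powers.
4. From the axis intercepts and sections: it misses every integer gridline on the x-axis; no y-intercept at any integer in the box.
5. These observations pin down the coefficients.

2*x^2 + 3*y^2 - 2*z^2 + 3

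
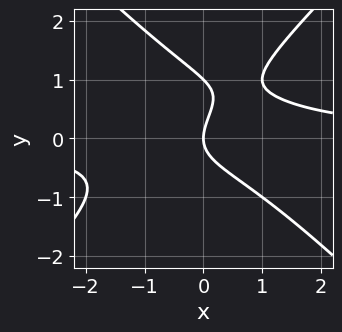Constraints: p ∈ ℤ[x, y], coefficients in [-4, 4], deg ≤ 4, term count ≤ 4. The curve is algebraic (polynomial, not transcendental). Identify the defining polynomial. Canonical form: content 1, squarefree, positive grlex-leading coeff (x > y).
(a) deg p = 3.
(b) From the axis intercepts and sections: it crosses the x-axis at the gridline x = 0; among the integer gridlines, it crosses the y-axis at y ∈ {0, 1}.
(c) Fitting integer coefficients to these (and the overall shape) gives p.

x^2*y - y^3 + y^2 - x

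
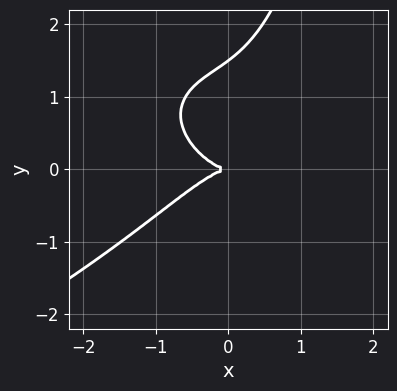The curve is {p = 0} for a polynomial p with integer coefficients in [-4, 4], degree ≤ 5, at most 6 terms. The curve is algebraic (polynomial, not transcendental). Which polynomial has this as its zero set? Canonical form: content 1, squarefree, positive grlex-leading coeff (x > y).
x*y^3 + 2*x^3 - 2*y^3 + 3*y^2

Degree: the shape is more complex than any degree-3 curve, so deg p = 4.
From the visible intercepts: it crosses the x-axis at the gridline x = 0; it crosses the y-axis at the gridline y = 0.
Putting this together gives p.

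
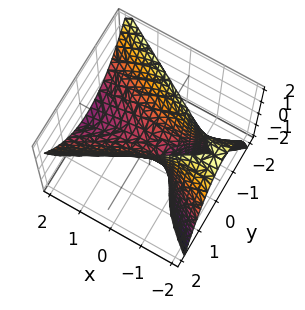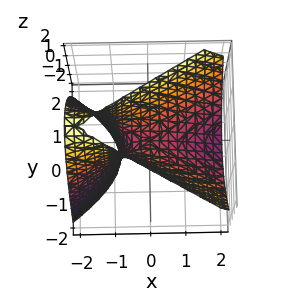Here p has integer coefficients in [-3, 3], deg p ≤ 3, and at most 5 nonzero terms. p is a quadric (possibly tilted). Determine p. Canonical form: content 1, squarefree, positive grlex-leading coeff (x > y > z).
Degree: no degree-1 surface has this shape, so deg p = 2.
From the visible intercepts: it crosses the x-axis at the gridline x = 0; it crosses the z-axis at the gridline z = 0; one y-axis crossing is at y = 0.
Together with the visible shape, these determine p as stated.

x^2 + 2*x*z - 3*y^2 + 2*z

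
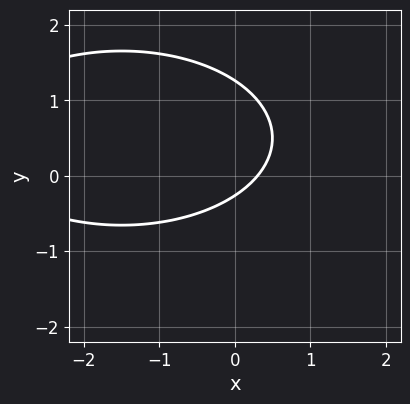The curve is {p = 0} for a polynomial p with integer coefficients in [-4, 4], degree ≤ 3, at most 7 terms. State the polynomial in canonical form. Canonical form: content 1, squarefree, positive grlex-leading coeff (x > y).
Degree: a generic line meets the curve in up to 2 points, so deg p = 2.
Matching integer coefficients to the picture gives p.

x^2 + 3*y^2 + 3*x - 3*y - 1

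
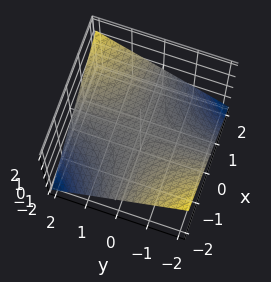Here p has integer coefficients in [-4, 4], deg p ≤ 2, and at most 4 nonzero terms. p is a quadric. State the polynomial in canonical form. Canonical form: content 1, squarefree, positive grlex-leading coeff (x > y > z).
x*y - 3*z

(a) deg p = 2. A hyperbolic paraboloid; a quadric.
(b) Observable constraints: the visible y-axis segment lies entirely on the surface; every point of the x-axis in the box is on the surface; it crosses the z-axis at the gridline z = 0.
(c) These observations pin down the coefficients.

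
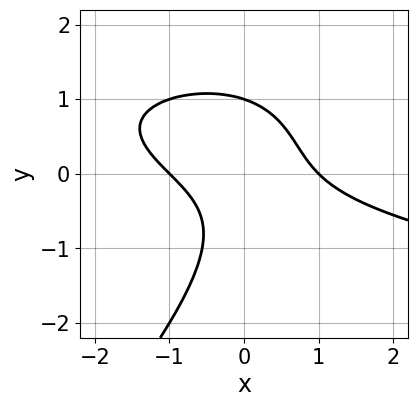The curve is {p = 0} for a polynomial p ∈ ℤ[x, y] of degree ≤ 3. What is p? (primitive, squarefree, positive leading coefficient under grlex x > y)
x*y^2 - y^3 - x^2 - 2*x*y + 1

1. deg p = 3. The shape is more complex than any degree-2 curve.
2. Observable constraints: the x-axis gridline crossings are at x ∈ {-1, 1}; it meets the y-axis at y = 1 (among the integer gridlines).
3. Solving for integer coefficients yields p as stated.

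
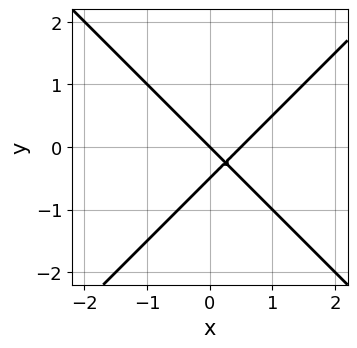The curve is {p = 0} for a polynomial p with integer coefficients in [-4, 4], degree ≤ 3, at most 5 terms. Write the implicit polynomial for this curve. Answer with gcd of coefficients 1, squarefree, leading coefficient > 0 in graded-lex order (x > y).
(a) The degree is 2 — a generic line meets the curve in up to 2 points.
(b) From the axis intercepts and sections: one y-axis crossing is at y = 0; one x-axis crossing is at x = 0.
(c) Putting this together gives p.

2*x^2 - 2*y^2 - x - y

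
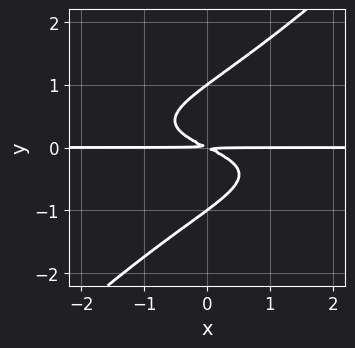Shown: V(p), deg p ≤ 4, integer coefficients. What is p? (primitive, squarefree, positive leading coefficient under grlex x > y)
First, degree: the shape is more complex than any degree-3 curve, so deg p = 4.
Next, against the integer gridlines: the visible x-axis segment lies entirely on the curve; among the integer gridlines, it crosses the y-axis at y ∈ {-1, 1}.
Finally, these observations pin down the coefficients.

2*x*y^3 - 2*y^4 + x*y + 2*y^2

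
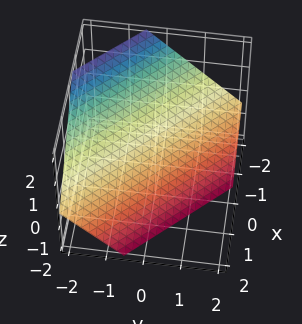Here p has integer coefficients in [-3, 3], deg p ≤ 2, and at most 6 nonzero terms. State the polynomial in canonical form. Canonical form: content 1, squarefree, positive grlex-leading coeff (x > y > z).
First, the degree is 1 — the surface is flat (a plane).
Finally, matching integer coefficients to the picture gives p.

3*x + 3*y + 3*z + 2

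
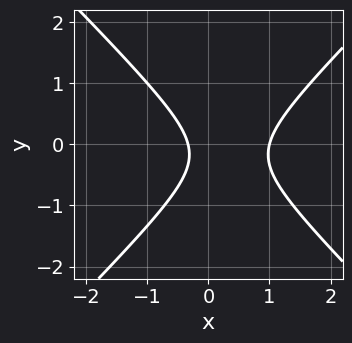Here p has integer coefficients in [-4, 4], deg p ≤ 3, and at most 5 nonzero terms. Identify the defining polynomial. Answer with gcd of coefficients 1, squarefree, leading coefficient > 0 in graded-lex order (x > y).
(a) The degree is 2 — the shape is more complex than any degree-1 curve.
(b) Against the integer gridlines: it crosses the x-axis at the gridline x = 1; the curve avoids every integer y-axis point in the box.
(c) These observations pin down the coefficients.

3*x^2 - 3*y^2 - 2*x - y - 1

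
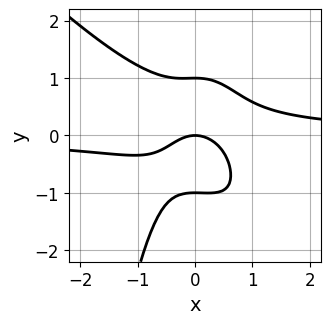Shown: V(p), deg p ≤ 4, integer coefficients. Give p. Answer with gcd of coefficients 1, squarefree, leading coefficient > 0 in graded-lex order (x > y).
The degree is 4 — a generic line meets the curve in up to 4 points.
Reading off the gridlines: it crosses the x-axis at the gridline x = 0; among the integer gridlines, it crosses the y-axis at y ∈ {-1, 0, 1}.
The integer polynomial consistent with all of this is the stated p.

3*x^3*y + 3*x^2*y^2 + 2*y^3 - 2*x^2 - 2*y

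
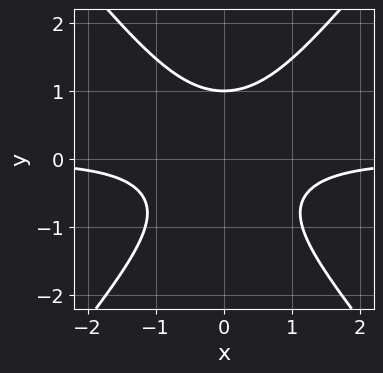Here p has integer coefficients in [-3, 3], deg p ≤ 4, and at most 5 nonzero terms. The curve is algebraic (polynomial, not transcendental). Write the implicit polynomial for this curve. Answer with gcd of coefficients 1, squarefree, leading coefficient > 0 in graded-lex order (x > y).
3*x^2*y - 2*y^3 + 2

First, deg p = 3.
Next, symmetries: mirror symmetry x ↦ −x ⇒ only even powers of x.
Then, reading off the gridlines: it meets the y-axis at y = 1 (among the integer gridlines); it misses every integer gridline on the x-axis.
Finally, matching integer coefficients to the picture gives p.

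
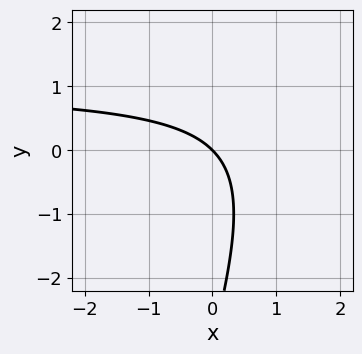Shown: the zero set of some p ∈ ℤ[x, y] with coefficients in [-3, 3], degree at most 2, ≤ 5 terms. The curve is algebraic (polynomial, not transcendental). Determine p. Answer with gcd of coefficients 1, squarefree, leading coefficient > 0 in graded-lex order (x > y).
First, deg p = 2. A generic line meets the curve in up to 2 points.
Then, from the axis intercepts and sections: one y-axis crossing is at y = 0; it meets the x-axis at x = 0 (among the integer gridlines).
Finally, fitting integer coefficients to these (and the overall shape) gives p.

3*x*y - y^2 - 3*x - 3*y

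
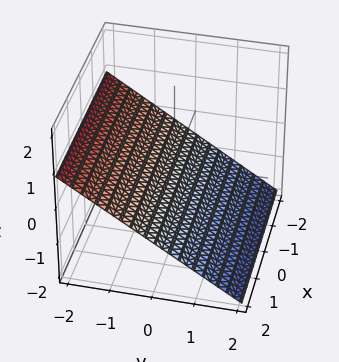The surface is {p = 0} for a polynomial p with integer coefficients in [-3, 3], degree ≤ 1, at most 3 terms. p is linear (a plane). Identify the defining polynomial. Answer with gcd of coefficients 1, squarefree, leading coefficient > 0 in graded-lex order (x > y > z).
2*y + 3*z + 2

deg p = 1. Every cross-section is a straight line — this is a plane.
Reading off the gridlines: it misses every integer gridline on the x-axis; it crosses the y-axis at the gridline y = -1.
The integer polynomial consistent with all of this is the stated p.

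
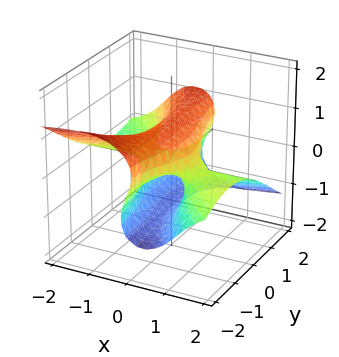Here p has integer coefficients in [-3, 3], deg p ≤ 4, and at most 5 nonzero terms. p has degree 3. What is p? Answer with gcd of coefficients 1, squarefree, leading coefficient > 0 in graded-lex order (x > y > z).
deg p = 3. No degree-2 surface has this shape.
Reading off the gridlines: among the integer gridlines, it crosses the z-axis at z ∈ {-1, 0, 1}; the visible y-axis segment lies entirely on the surface; the visible x-axis segment lies entirely on the surface.
Together with the visible shape, these determine p as stated.

x^2*y + 3*x^2*z + x*y^2 + 2*z^3 - 2*z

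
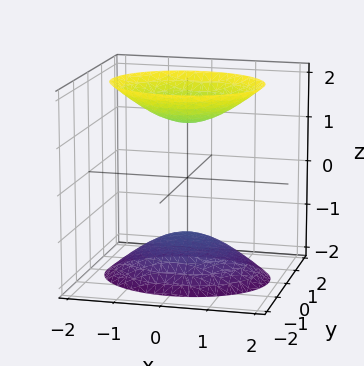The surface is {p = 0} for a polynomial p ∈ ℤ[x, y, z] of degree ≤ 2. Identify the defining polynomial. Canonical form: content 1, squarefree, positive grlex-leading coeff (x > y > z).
2*x^2 + 3*y^2 - 2*z^2 + 3

(a) The picture has 2 separate pieces.
(b) Degree: two sheets facing apart; a quadric, so deg p = 2.
(c) Symmetries: it's symmetric under y → −y, forcing even powers of y; mirror symmetry x ↦ −x ⇒ only even powers of x; the z ↦ −z reflection is a symmetry, so z appears only in even powers.
(d) From the visible intercepts: the surface avoids every integer y-axis point in the box; it misses every integer gridline on the x-axis.
(e) Fitting integer coefficients to these (and the overall shape) gives p.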